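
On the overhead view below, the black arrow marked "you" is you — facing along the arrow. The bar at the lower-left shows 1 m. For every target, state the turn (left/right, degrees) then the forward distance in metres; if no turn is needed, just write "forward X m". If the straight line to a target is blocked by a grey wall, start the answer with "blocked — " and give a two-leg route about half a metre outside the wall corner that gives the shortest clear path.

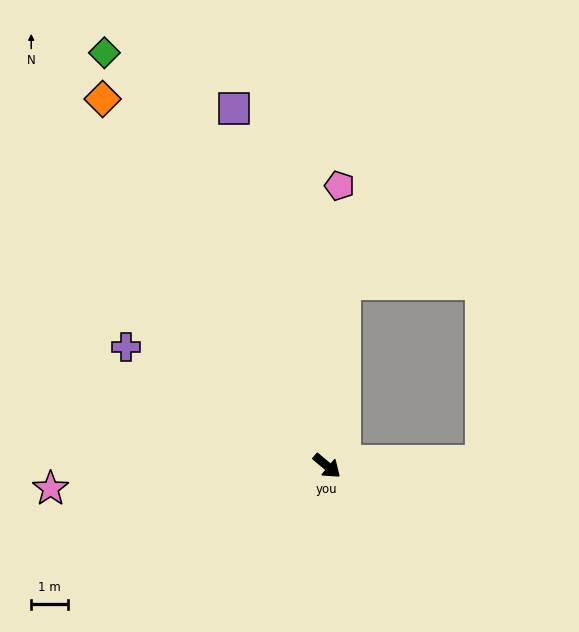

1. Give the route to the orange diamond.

turn left 161°, forward 11.8 m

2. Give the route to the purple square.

turn left 145°, forward 10.2 m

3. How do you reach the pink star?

turn right 135°, forward 7.6 m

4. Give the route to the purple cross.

turn right 171°, forward 6.4 m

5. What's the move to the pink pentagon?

turn left 127°, forward 7.7 m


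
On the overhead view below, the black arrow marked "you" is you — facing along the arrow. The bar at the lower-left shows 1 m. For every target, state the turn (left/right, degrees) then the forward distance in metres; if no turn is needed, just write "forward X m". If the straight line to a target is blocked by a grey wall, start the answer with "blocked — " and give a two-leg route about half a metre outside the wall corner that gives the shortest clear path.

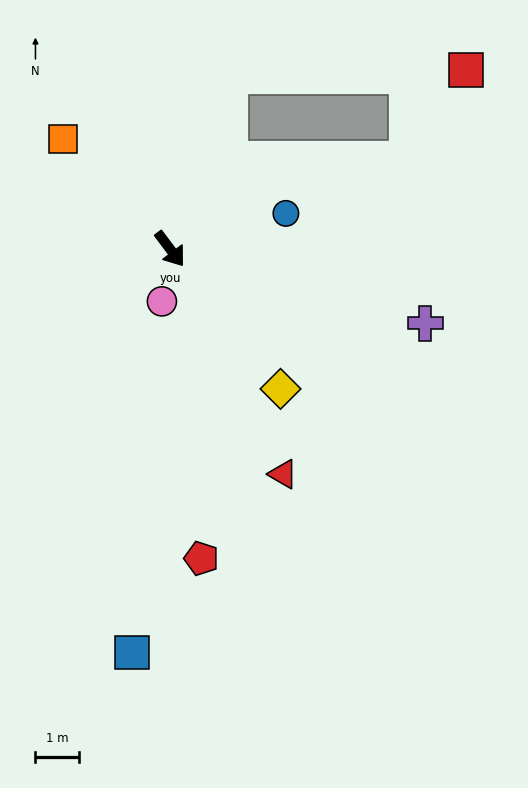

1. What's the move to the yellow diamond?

forward 4.1 m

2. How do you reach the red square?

blocked — turn left 124°, forward 4.2 m, then turn right 70°, forward 5.4 m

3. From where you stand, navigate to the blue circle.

turn left 70°, forward 2.8 m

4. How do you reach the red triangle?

turn right 10°, forward 5.8 m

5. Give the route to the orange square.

turn right 173°, forward 3.5 m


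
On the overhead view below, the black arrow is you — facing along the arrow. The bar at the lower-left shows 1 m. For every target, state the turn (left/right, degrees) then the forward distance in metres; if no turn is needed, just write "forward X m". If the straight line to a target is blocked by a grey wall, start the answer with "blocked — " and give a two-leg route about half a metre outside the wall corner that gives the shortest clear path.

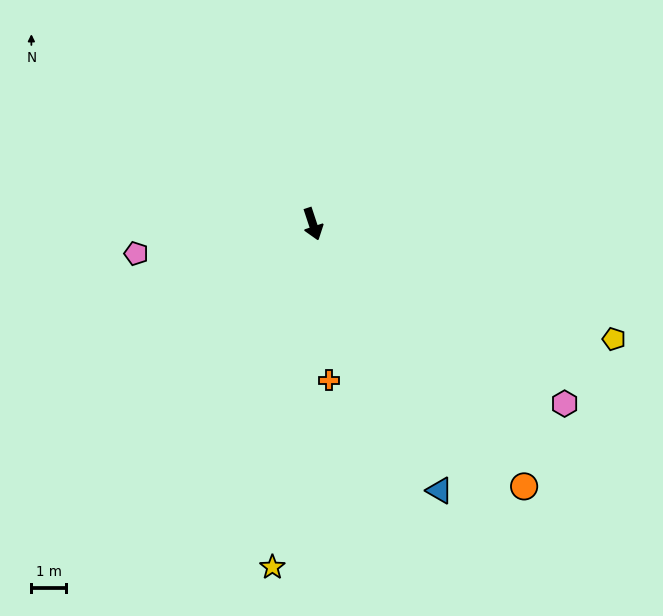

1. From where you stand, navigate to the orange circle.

turn left 21°, forward 9.8 m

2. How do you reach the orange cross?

turn right 12°, forward 4.6 m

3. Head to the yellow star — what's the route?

turn right 25°, forward 10.1 m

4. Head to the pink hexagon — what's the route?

turn left 36°, forward 9.0 m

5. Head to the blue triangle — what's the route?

turn left 7°, forward 8.6 m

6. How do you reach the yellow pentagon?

turn left 51°, forward 9.4 m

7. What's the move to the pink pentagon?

turn right 99°, forward 5.2 m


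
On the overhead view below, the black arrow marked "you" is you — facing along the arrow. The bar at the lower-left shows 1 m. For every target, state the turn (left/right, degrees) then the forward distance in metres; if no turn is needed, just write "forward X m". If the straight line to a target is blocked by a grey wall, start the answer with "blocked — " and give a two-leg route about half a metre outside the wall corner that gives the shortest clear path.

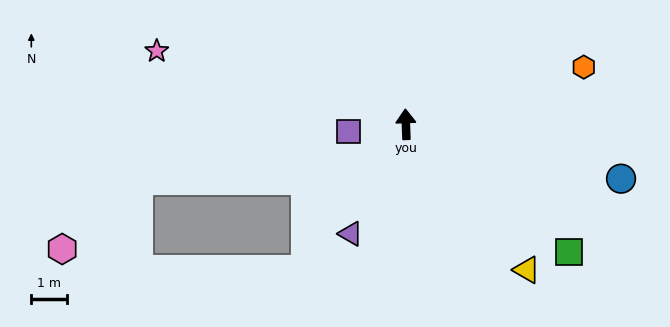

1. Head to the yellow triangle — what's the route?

turn right 143°, forward 5.3 m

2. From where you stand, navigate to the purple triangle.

turn left 151°, forward 3.5 m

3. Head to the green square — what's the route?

turn right 130°, forward 5.8 m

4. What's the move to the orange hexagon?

turn right 74°, forward 5.3 m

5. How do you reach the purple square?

turn left 95°, forward 1.6 m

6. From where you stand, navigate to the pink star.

turn left 71°, forward 7.3 m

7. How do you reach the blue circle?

turn right 106°, forward 6.3 m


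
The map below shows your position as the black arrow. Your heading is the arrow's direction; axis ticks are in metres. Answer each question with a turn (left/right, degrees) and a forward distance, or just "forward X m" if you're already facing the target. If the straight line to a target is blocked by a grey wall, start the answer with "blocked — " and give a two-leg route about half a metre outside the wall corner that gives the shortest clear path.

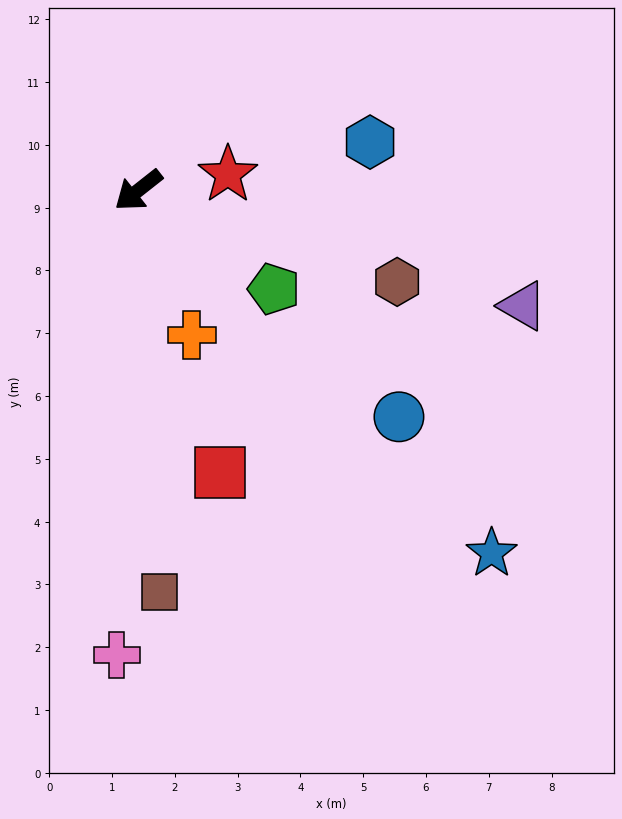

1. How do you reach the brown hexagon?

turn left 122°, forward 4.4 m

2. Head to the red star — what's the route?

turn left 152°, forward 1.4 m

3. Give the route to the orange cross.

turn left 72°, forward 2.5 m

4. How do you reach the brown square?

turn left 55°, forward 6.4 m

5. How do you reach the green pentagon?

turn left 106°, forward 2.7 m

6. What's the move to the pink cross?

turn left 49°, forward 7.4 m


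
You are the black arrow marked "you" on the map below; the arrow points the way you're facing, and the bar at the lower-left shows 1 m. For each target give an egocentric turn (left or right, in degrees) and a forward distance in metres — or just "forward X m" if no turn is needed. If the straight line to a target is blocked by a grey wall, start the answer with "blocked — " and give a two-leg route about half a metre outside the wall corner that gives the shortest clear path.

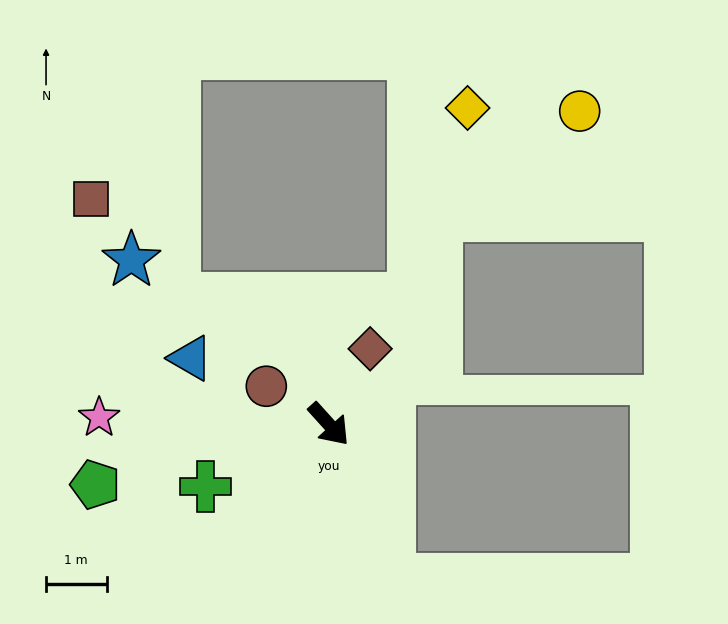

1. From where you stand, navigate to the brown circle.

turn right 163°, forward 1.2 m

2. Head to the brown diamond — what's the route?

turn left 109°, forward 1.4 m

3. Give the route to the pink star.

turn right 134°, forward 3.8 m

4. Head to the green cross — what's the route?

turn right 105°, forward 2.3 m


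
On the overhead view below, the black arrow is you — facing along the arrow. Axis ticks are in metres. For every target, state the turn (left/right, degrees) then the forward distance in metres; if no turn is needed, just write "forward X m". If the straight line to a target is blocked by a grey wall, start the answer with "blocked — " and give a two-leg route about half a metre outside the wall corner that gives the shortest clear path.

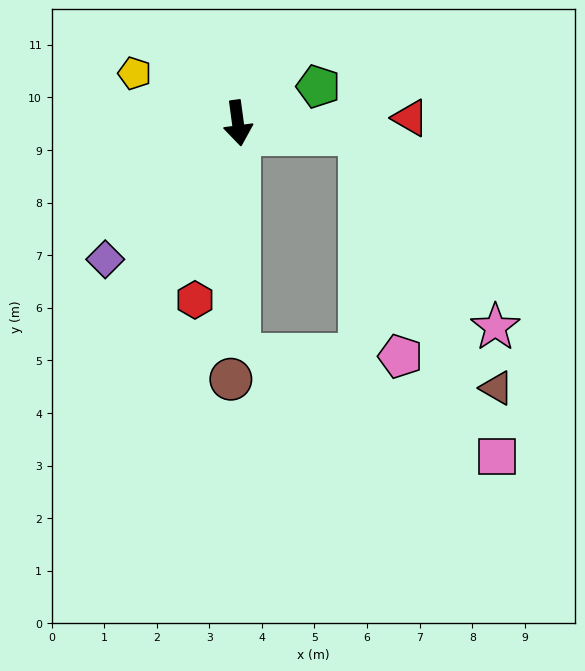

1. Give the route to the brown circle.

turn right 9°, forward 4.9 m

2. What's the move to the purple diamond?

turn right 52°, forward 3.6 m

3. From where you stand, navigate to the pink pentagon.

blocked — turn left 77°, forward 2.3 m, then turn right 75°, forward 4.3 m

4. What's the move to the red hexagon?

turn right 21°, forward 3.5 m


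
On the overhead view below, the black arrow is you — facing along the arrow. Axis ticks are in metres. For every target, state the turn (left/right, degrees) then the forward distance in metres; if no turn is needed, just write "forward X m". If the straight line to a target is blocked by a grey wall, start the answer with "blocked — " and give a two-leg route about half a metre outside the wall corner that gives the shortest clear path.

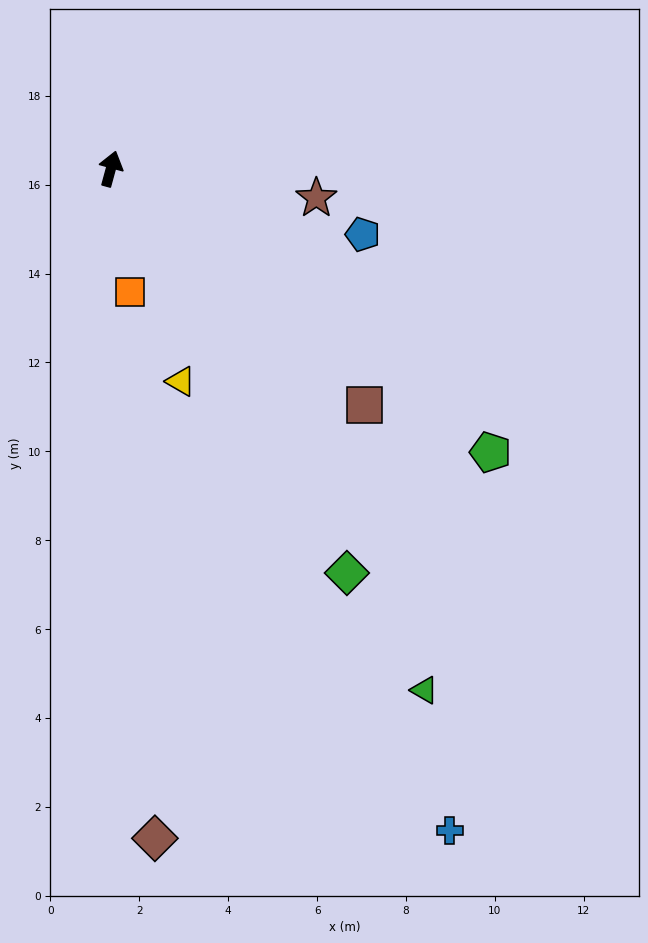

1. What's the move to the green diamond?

turn right 134°, forward 10.5 m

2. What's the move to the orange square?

turn right 156°, forward 2.8 m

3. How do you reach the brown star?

turn right 83°, forward 4.7 m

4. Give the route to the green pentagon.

turn right 112°, forward 10.7 m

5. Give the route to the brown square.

turn right 118°, forward 7.8 m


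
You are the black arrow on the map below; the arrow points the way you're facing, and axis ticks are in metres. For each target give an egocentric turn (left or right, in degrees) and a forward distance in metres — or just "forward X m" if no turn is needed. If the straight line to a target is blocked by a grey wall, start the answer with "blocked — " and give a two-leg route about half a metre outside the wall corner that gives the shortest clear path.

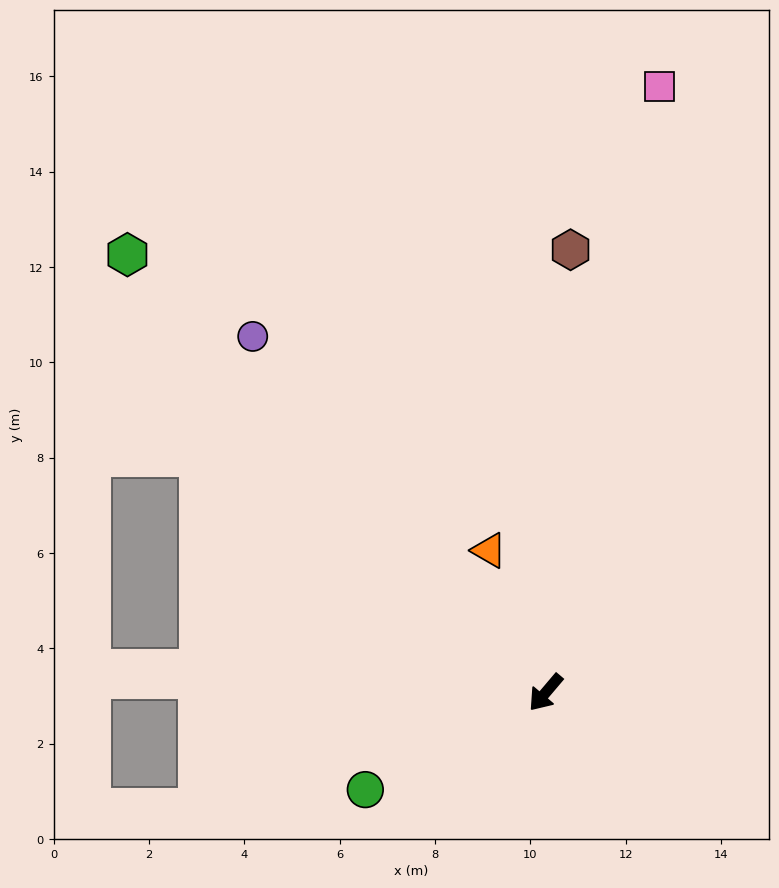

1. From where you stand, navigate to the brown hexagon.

turn right 143°, forward 9.3 m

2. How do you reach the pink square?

turn right 150°, forward 12.9 m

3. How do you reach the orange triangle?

turn right 118°, forward 3.2 m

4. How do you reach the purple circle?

turn right 100°, forward 9.7 m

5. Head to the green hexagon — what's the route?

turn right 96°, forward 12.7 m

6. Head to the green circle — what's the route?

turn right 21°, forward 4.3 m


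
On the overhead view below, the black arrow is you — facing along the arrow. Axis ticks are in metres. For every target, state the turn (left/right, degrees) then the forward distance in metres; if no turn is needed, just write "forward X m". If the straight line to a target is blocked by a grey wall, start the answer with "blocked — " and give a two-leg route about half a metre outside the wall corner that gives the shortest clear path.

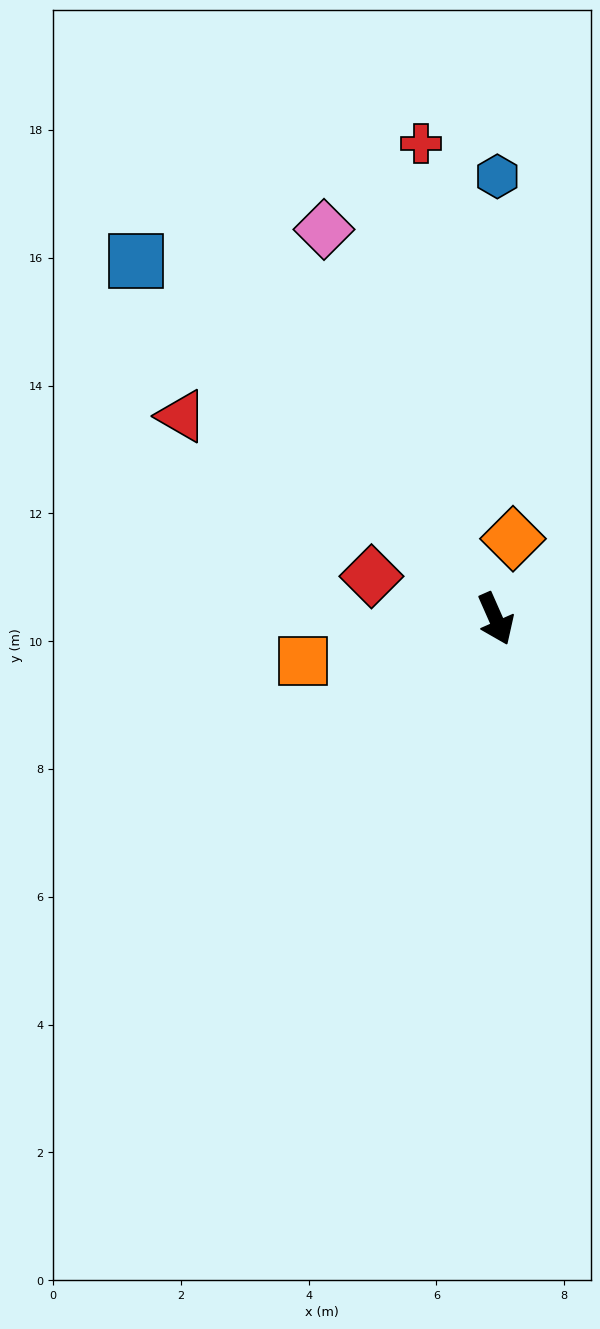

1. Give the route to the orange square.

turn right 101°, forward 3.1 m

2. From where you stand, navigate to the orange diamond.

turn left 144°, forward 1.3 m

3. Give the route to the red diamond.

turn right 133°, forward 2.1 m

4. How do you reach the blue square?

turn right 159°, forward 7.9 m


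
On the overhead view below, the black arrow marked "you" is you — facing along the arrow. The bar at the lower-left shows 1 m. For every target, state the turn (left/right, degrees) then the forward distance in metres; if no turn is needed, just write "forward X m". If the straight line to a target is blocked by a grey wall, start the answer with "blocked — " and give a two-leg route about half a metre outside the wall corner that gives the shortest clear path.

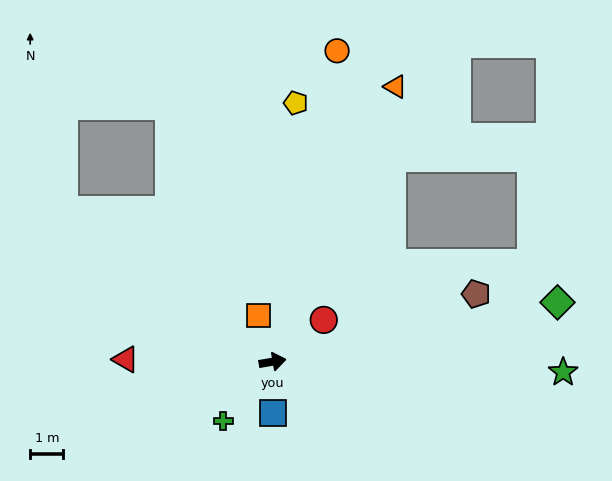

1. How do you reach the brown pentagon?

turn left 9°, forward 6.5 m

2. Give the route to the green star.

turn right 12°, forward 8.8 m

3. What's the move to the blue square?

turn right 99°, forward 1.6 m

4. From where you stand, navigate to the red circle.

turn left 29°, forward 2.0 m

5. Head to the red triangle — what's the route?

turn left 169°, forward 4.4 m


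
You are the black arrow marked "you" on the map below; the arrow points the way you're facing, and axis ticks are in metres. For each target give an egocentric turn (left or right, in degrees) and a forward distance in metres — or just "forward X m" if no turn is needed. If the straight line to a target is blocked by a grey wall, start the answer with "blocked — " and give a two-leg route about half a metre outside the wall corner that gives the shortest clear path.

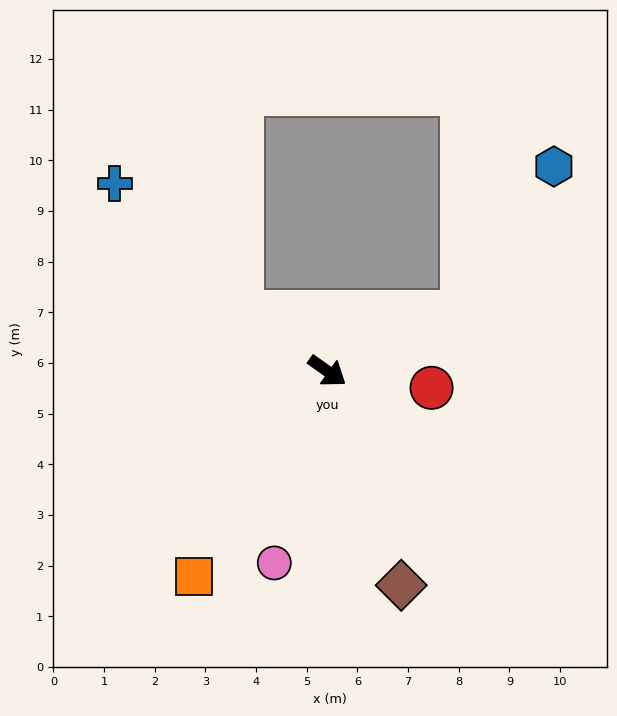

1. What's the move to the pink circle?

turn right 70°, forward 3.9 m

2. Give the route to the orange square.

turn right 88°, forward 4.8 m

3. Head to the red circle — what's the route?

turn left 26°, forward 2.1 m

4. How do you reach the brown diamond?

turn right 36°, forward 4.5 m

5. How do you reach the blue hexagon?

blocked — turn left 59°, forward 2.9 m, then turn left 34°, forward 3.4 m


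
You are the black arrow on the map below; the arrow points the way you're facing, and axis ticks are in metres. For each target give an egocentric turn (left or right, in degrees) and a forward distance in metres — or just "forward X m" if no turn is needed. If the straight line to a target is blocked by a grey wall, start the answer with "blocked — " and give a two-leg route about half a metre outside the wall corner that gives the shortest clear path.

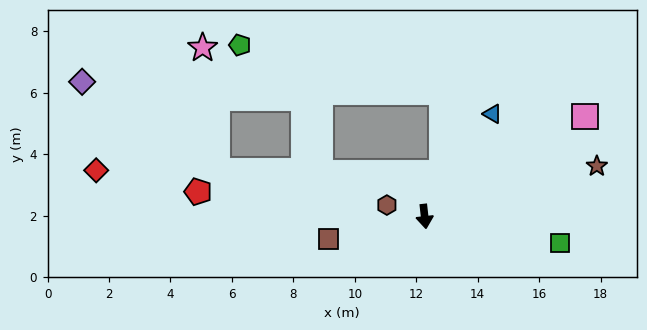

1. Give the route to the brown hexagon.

turn right 113°, forward 1.3 m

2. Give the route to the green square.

turn left 72°, forward 4.5 m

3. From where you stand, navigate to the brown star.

turn left 100°, forward 5.8 m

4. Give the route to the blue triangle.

turn left 140°, forward 4.0 m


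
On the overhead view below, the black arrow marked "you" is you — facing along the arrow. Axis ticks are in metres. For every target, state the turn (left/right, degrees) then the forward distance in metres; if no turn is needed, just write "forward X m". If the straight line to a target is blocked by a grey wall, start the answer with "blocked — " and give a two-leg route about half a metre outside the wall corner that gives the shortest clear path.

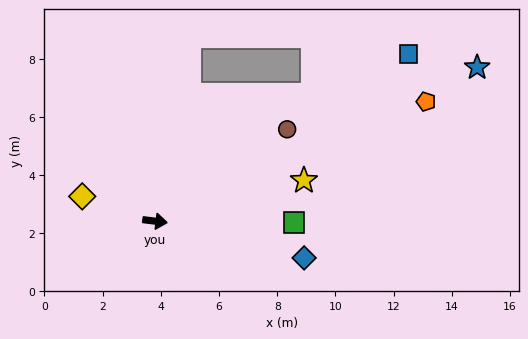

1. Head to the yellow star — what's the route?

turn left 22°, forward 5.3 m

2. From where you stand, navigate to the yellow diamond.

turn left 168°, forward 2.6 m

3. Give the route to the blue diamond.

turn right 7°, forward 5.3 m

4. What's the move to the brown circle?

turn left 42°, forward 5.5 m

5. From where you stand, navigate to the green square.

turn left 6°, forward 4.8 m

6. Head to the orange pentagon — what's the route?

turn left 31°, forward 10.2 m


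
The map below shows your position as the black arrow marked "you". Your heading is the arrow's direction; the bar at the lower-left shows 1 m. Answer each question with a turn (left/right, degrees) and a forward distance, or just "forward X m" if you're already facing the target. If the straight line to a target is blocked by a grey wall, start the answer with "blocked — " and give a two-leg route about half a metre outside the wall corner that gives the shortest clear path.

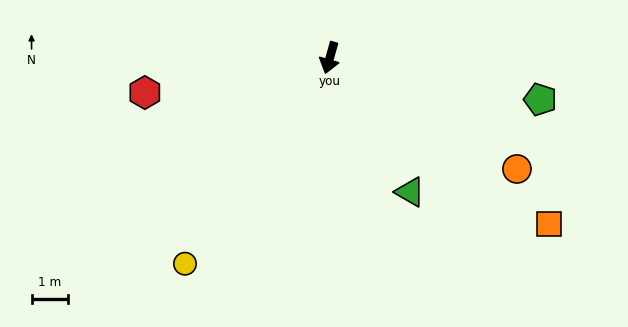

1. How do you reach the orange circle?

turn left 75°, forward 6.0 m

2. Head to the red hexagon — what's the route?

turn right 64°, forward 5.2 m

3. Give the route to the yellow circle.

turn right 19°, forward 6.9 m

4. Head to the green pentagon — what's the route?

turn left 95°, forward 5.9 m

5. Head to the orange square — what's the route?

turn left 69°, forward 7.5 m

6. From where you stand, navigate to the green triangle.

turn left 47°, forward 4.3 m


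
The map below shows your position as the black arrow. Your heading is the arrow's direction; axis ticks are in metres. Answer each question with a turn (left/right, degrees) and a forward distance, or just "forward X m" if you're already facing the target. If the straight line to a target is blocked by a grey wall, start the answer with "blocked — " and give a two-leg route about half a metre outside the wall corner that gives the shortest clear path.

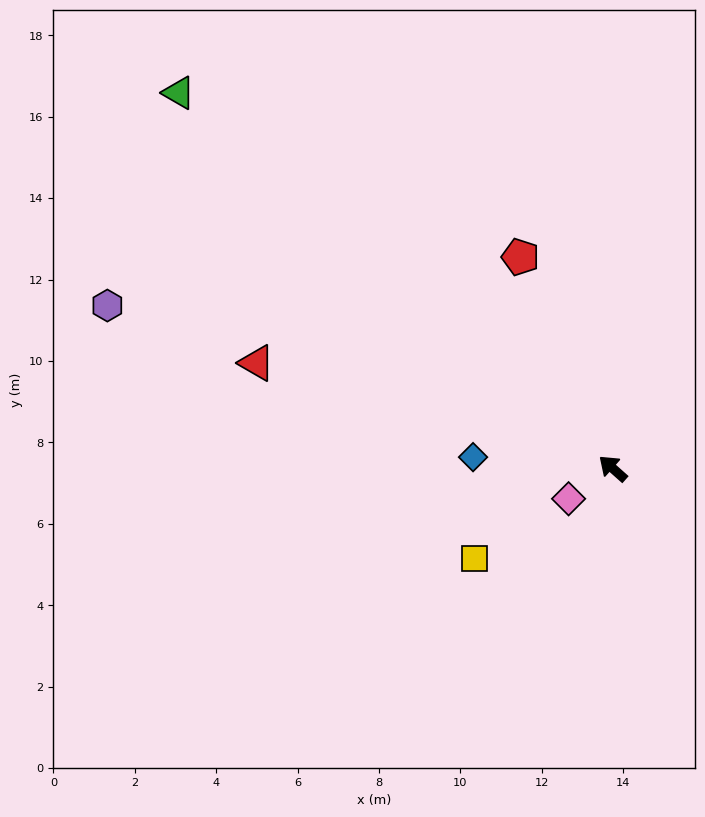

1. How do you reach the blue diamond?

turn left 37°, forward 3.4 m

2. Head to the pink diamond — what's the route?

turn left 76°, forward 1.3 m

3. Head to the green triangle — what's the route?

forward 14.1 m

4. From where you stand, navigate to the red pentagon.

turn right 25°, forward 5.7 m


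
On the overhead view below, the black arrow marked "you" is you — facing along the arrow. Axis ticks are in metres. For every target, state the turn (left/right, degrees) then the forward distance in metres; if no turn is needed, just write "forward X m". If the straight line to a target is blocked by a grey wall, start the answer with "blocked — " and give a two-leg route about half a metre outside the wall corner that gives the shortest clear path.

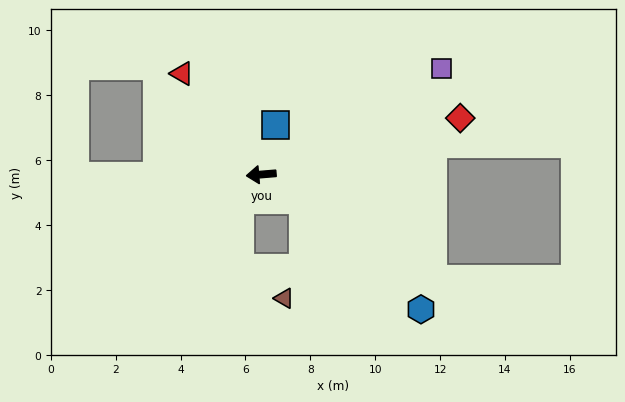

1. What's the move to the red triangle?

turn right 57°, forward 4.0 m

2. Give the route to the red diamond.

turn right 169°, forward 6.4 m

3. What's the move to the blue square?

turn right 111°, forward 1.6 m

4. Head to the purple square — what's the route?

turn right 154°, forward 6.5 m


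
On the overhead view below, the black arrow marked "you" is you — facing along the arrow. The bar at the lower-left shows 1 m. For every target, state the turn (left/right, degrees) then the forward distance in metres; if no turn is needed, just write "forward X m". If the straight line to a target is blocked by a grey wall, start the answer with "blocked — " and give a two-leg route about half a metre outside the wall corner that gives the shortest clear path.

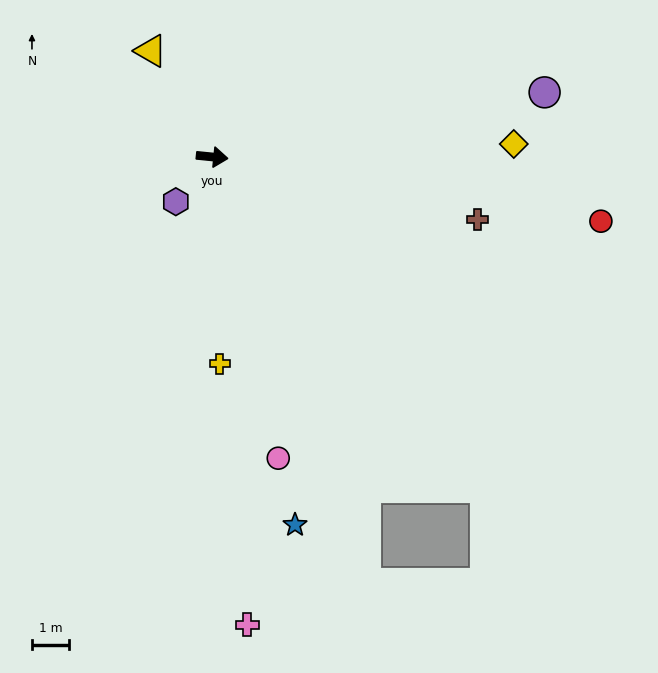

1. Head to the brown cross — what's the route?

turn right 8°, forward 7.4 m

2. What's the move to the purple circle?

turn left 17°, forward 9.2 m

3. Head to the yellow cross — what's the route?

turn right 82°, forward 5.6 m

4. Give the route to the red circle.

turn right 4°, forward 10.7 m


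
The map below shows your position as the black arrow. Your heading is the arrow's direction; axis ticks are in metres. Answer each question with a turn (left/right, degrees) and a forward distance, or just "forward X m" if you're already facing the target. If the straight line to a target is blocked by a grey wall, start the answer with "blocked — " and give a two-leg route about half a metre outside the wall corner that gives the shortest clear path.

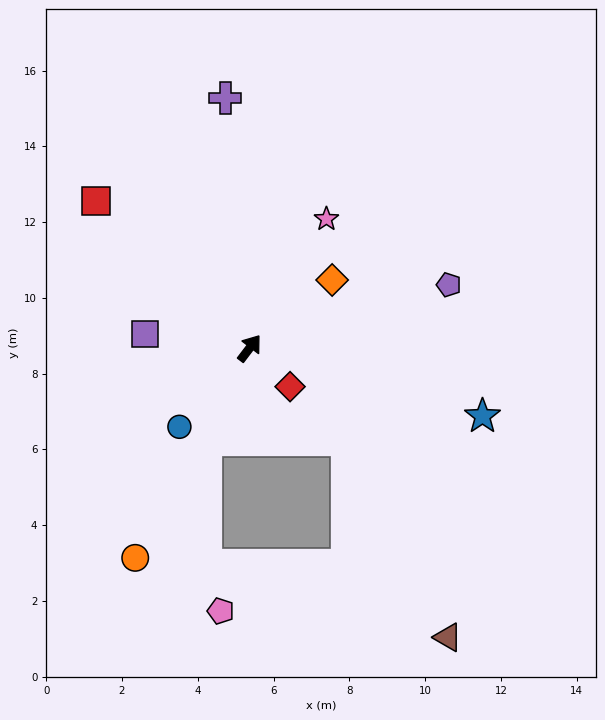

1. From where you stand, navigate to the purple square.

turn left 120°, forward 2.8 m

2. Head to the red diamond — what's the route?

turn right 96°, forward 1.5 m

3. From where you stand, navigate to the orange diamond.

turn right 13°, forward 2.8 m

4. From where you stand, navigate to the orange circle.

turn right 171°, forward 6.3 m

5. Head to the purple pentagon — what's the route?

turn right 35°, forward 5.5 m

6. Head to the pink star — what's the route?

turn left 7°, forward 4.0 m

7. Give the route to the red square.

turn left 83°, forward 5.6 m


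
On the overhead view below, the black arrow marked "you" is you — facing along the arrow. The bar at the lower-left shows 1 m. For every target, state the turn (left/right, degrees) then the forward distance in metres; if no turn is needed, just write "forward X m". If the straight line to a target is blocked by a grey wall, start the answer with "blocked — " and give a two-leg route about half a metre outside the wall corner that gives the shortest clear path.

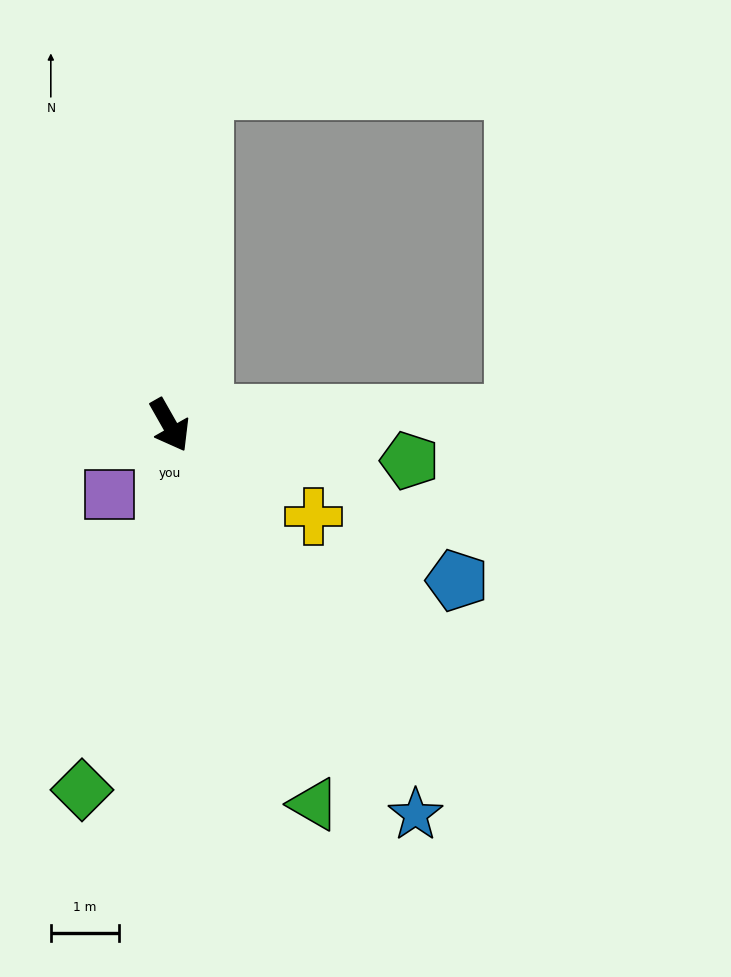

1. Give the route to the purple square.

turn right 70°, forward 1.3 m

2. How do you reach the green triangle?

turn right 9°, forward 5.9 m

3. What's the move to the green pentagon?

turn left 52°, forward 3.5 m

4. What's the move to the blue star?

turn left 3°, forward 6.7 m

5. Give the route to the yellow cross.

turn left 28°, forward 2.5 m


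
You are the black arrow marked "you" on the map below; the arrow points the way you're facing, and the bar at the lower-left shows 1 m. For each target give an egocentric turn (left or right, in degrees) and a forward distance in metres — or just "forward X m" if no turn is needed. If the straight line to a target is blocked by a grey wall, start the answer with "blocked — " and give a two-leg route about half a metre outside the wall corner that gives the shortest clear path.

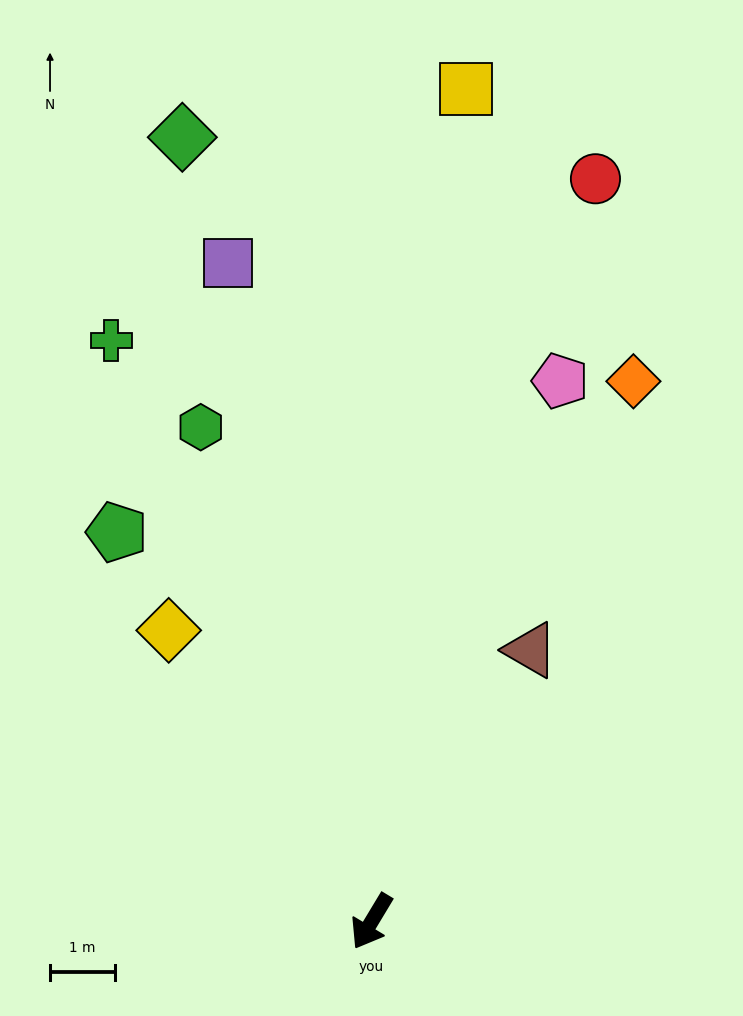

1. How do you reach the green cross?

turn right 125°, forward 9.8 m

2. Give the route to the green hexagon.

turn right 130°, forward 8.0 m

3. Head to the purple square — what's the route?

turn right 137°, forward 10.3 m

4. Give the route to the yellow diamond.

turn right 114°, forward 5.4 m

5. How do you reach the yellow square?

turn right 155°, forward 12.8 m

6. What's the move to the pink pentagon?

turn right 168°, forward 8.8 m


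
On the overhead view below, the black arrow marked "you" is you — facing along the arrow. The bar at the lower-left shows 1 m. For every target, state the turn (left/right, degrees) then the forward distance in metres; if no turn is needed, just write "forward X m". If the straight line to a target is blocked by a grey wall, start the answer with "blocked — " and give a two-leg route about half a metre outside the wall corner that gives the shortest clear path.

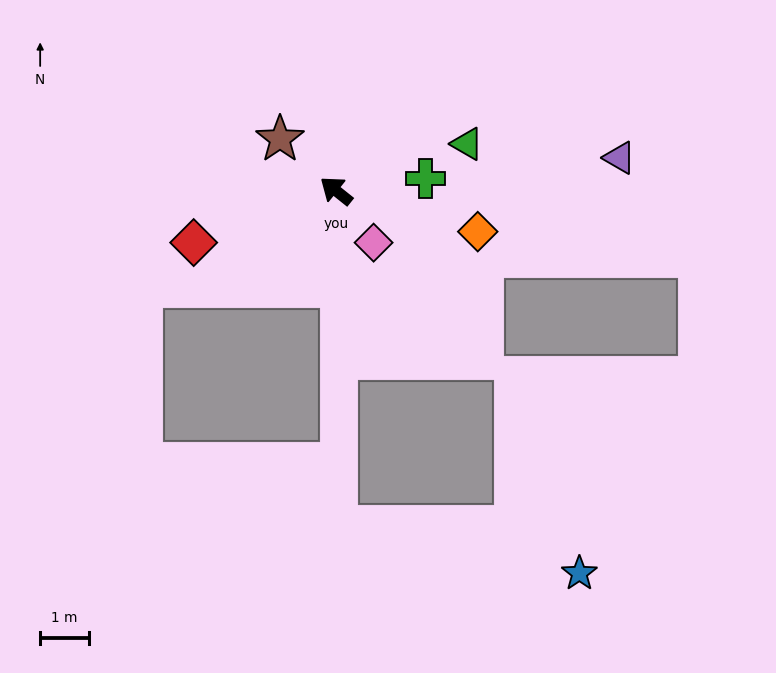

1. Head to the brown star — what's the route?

turn right 4°, forward 1.6 m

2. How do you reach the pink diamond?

turn left 165°, forward 1.3 m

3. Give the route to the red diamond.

turn left 59°, forward 3.1 m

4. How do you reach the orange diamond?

turn right 157°, forward 3.0 m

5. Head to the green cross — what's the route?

turn right 134°, forward 1.9 m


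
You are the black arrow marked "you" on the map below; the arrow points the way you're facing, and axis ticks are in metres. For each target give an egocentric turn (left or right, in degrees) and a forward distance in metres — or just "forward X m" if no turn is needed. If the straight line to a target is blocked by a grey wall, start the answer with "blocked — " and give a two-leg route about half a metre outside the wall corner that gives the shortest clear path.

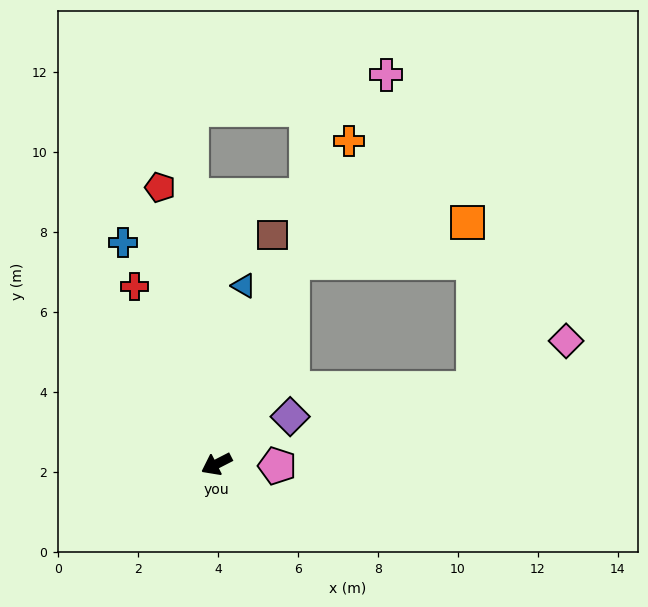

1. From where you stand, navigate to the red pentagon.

turn right 106°, forward 7.1 m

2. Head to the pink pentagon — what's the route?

turn left 151°, forward 1.5 m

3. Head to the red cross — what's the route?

turn right 92°, forward 4.9 m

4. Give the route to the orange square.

blocked — turn right 138°, forward 5.4 m, then turn right 56°, forward 4.5 m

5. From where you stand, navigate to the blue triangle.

turn right 126°, forward 4.5 m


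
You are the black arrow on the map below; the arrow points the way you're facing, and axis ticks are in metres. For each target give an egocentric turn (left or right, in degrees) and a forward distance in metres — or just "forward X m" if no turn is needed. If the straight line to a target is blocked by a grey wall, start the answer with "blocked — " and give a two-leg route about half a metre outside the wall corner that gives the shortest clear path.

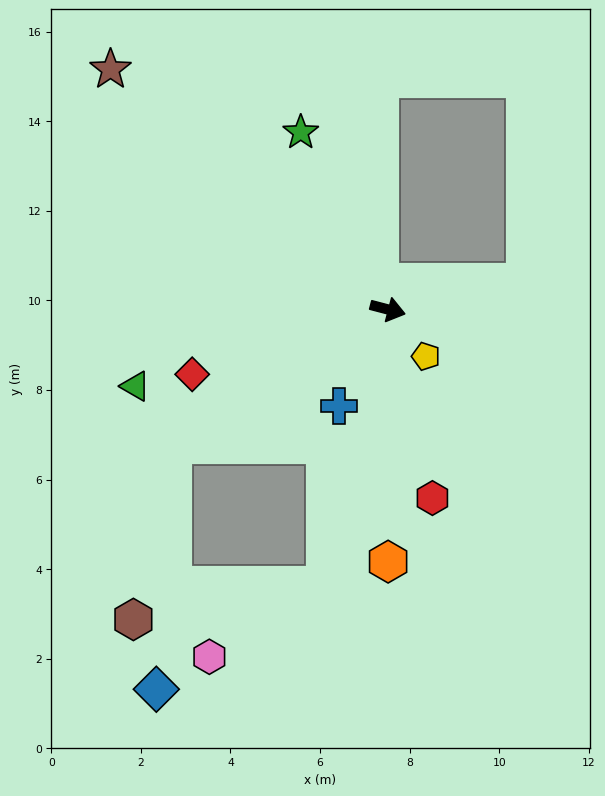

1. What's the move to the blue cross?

turn right 102°, forward 2.4 m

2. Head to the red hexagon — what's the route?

turn right 62°, forward 4.3 m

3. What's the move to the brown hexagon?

blocked — turn right 133°, forward 5.7 m, then turn left 45°, forward 4.0 m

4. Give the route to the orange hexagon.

turn right 75°, forward 5.6 m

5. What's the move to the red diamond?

turn right 147°, forward 4.6 m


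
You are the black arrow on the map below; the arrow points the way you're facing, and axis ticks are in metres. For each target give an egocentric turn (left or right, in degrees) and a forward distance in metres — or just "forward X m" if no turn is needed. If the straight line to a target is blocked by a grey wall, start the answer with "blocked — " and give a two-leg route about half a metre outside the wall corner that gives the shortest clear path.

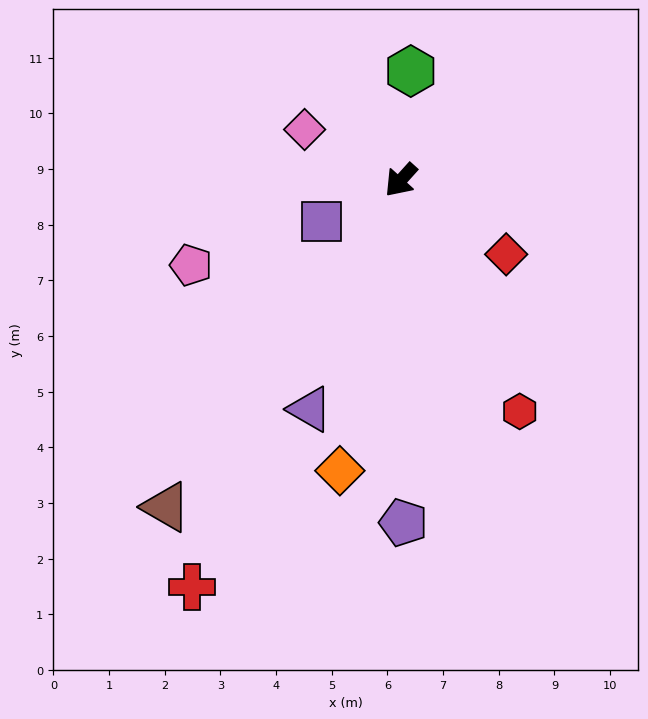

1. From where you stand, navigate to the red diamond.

turn left 97°, forward 2.3 m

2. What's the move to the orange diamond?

turn left 30°, forward 5.3 m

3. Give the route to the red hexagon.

turn left 69°, forward 4.7 m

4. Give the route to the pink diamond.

turn right 76°, forward 2.0 m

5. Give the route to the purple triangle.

turn left 20°, forward 4.4 m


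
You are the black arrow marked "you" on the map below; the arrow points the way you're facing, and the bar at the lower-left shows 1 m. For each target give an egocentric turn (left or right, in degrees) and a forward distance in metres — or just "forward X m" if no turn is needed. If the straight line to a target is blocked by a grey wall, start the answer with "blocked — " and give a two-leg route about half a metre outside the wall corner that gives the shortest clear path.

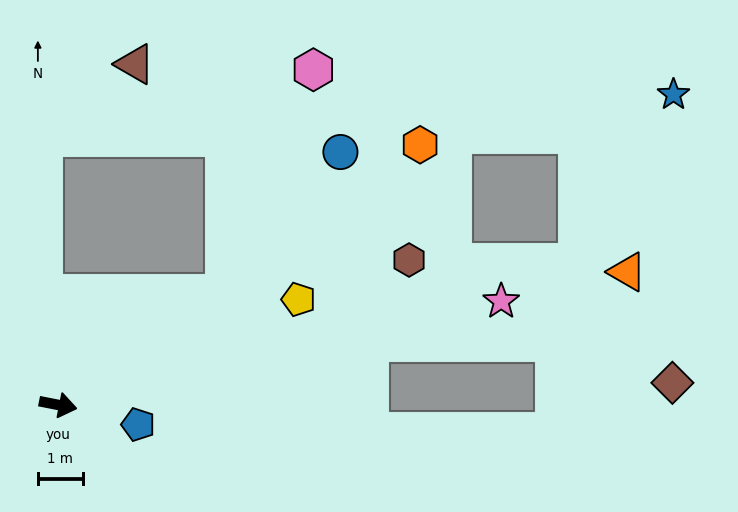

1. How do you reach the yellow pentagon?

turn left 35°, forward 5.8 m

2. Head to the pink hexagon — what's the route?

blocked — turn left 45°, forward 4.4 m, then turn left 34°, forward 5.3 m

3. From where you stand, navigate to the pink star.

turn left 24°, forward 10.1 m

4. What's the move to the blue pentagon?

turn right 3°, forward 1.8 m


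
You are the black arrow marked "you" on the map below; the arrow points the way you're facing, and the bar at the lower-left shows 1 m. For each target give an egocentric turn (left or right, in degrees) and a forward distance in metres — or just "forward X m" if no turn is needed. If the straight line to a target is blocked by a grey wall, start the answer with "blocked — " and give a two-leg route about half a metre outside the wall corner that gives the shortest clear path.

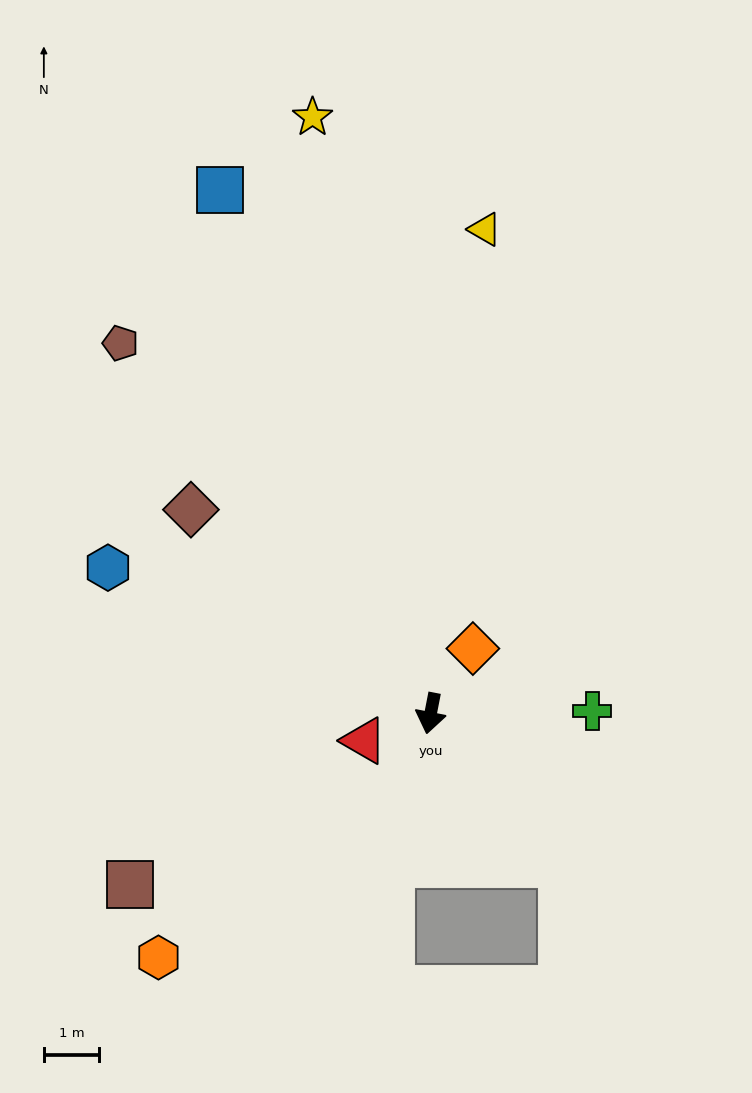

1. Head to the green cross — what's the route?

turn left 102°, forward 2.9 m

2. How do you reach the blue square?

turn right 147°, forward 10.2 m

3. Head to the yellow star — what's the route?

turn right 158°, forward 11.0 m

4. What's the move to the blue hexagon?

turn right 103°, forward 6.4 m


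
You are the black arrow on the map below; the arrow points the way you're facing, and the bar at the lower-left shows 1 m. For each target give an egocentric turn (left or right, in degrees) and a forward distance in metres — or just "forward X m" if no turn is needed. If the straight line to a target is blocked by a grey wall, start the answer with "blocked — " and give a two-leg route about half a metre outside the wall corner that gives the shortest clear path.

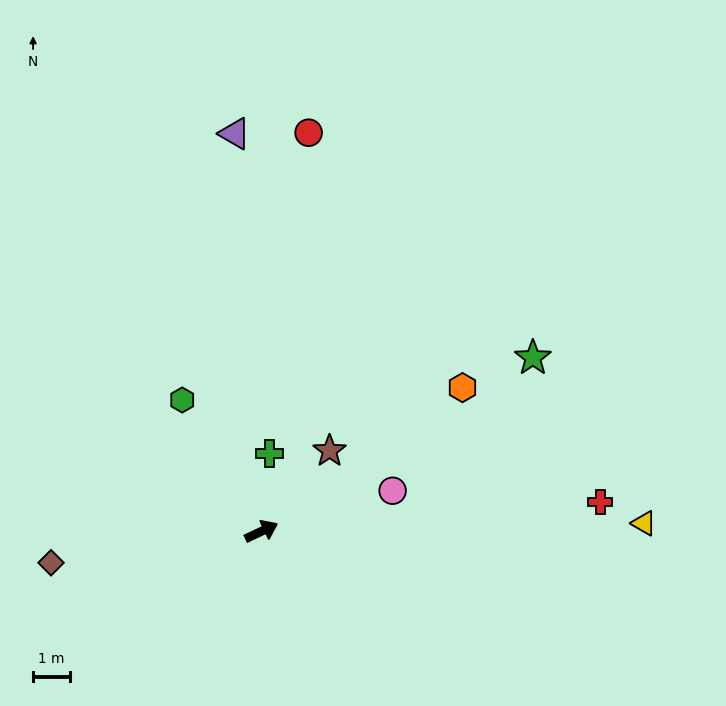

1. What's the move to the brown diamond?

turn left 163°, forward 5.8 m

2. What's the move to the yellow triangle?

turn right 24°, forward 10.4 m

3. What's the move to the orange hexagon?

turn left 10°, forward 6.7 m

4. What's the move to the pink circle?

turn right 8°, forward 3.7 m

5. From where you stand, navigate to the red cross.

turn right 20°, forward 9.2 m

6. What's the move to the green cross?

turn left 59°, forward 2.1 m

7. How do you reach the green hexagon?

turn left 96°, forward 4.2 m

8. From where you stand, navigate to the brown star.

turn left 25°, forward 2.9 m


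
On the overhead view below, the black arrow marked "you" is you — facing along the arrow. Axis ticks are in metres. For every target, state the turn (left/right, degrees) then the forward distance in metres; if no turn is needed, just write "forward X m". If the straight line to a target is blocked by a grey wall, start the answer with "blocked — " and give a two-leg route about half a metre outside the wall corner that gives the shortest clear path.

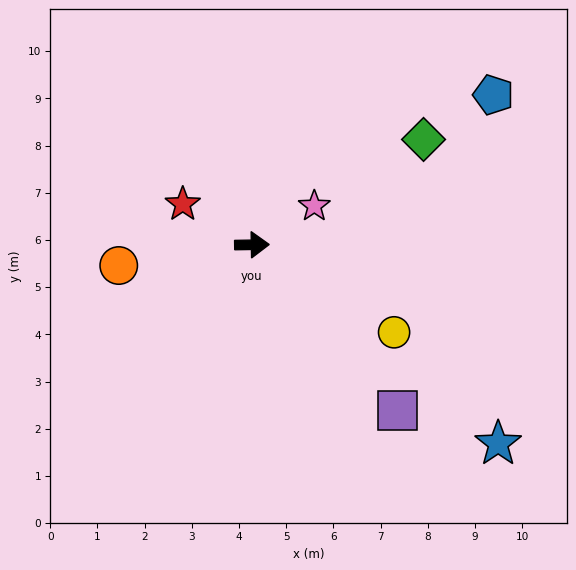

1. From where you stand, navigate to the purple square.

turn right 50°, forward 4.7 m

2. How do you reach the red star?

turn left 149°, forward 1.7 m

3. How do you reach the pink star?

turn left 31°, forward 1.6 m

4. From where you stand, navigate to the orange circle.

turn right 172°, forward 2.9 m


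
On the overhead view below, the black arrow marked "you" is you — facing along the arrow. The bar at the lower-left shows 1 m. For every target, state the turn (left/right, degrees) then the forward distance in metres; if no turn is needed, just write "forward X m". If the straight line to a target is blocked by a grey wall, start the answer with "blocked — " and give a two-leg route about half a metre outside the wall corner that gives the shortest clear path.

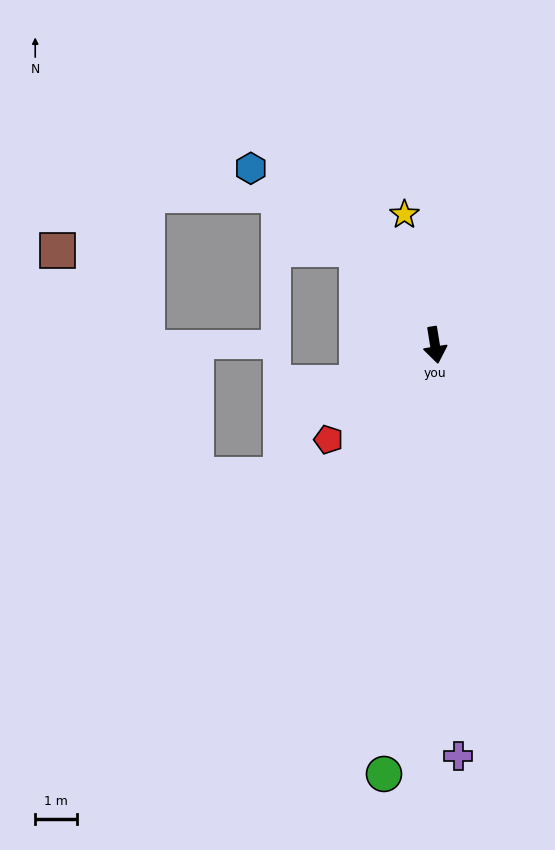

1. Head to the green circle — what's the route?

turn right 16°, forward 10.2 m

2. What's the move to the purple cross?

turn right 6°, forward 9.7 m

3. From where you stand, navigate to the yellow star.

turn right 176°, forward 3.2 m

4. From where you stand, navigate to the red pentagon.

turn right 58°, forward 3.4 m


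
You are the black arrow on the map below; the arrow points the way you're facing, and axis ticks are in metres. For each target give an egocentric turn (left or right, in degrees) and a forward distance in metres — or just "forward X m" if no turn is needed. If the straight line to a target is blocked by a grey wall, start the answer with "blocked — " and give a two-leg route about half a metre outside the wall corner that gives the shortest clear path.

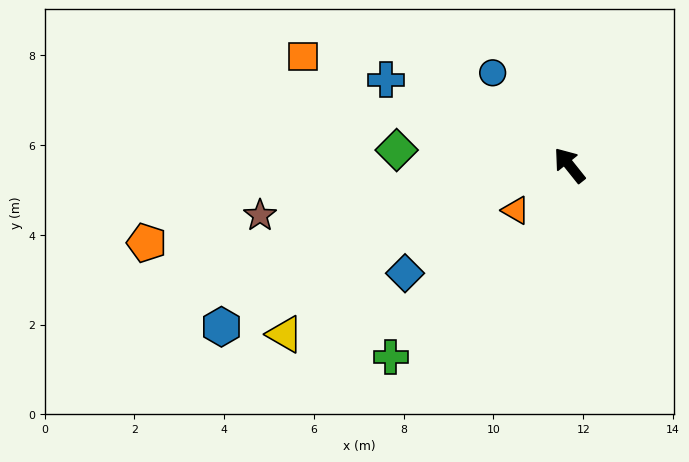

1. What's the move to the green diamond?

turn left 46°, forward 3.9 m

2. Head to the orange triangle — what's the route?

turn left 91°, forward 1.6 m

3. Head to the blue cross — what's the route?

turn left 26°, forward 4.5 m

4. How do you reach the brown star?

turn left 61°, forward 7.0 m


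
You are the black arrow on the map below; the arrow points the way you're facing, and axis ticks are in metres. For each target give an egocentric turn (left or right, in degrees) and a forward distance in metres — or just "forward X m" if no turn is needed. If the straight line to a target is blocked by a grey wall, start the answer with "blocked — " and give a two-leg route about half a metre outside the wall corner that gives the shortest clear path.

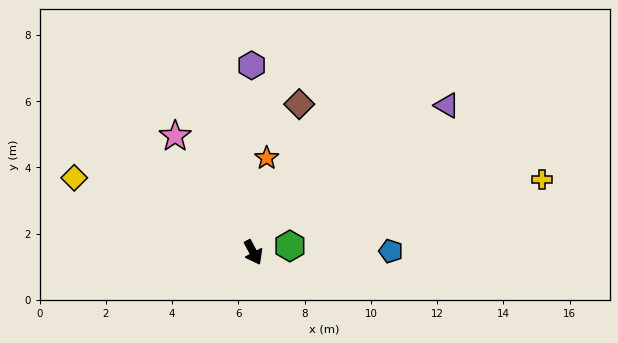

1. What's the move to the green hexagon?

turn left 72°, forward 1.1 m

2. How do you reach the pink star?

turn right 174°, forward 4.2 m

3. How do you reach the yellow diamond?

turn right 141°, forward 5.9 m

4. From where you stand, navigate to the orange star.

turn left 144°, forward 2.9 m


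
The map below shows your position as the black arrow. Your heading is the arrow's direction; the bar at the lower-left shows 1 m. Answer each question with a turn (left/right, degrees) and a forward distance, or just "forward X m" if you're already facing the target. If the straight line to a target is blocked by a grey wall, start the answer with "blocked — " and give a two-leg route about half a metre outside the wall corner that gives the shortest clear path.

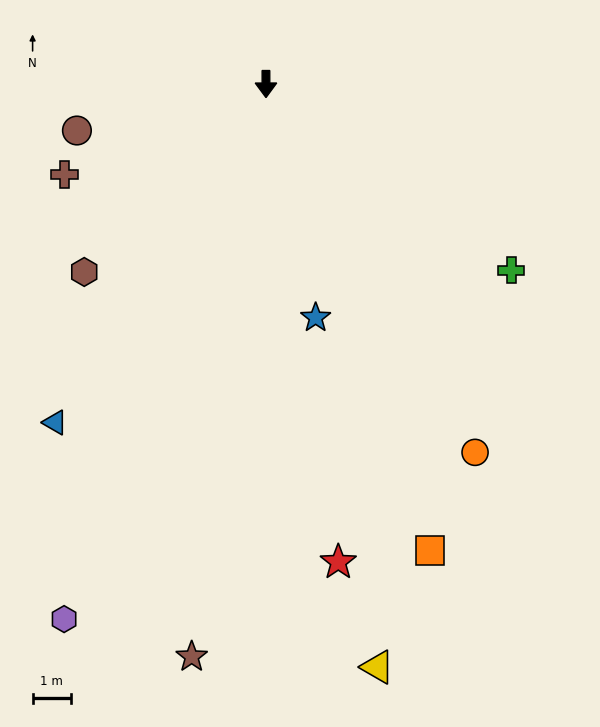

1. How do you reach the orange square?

turn left 19°, forward 12.9 m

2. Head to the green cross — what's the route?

turn left 53°, forward 8.0 m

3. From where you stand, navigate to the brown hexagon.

turn right 44°, forward 6.8 m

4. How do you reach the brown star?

turn right 8°, forward 15.0 m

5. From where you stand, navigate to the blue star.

turn left 12°, forward 6.2 m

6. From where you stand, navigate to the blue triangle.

turn right 32°, forward 10.4 m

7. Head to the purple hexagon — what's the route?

turn right 21°, forward 14.9 m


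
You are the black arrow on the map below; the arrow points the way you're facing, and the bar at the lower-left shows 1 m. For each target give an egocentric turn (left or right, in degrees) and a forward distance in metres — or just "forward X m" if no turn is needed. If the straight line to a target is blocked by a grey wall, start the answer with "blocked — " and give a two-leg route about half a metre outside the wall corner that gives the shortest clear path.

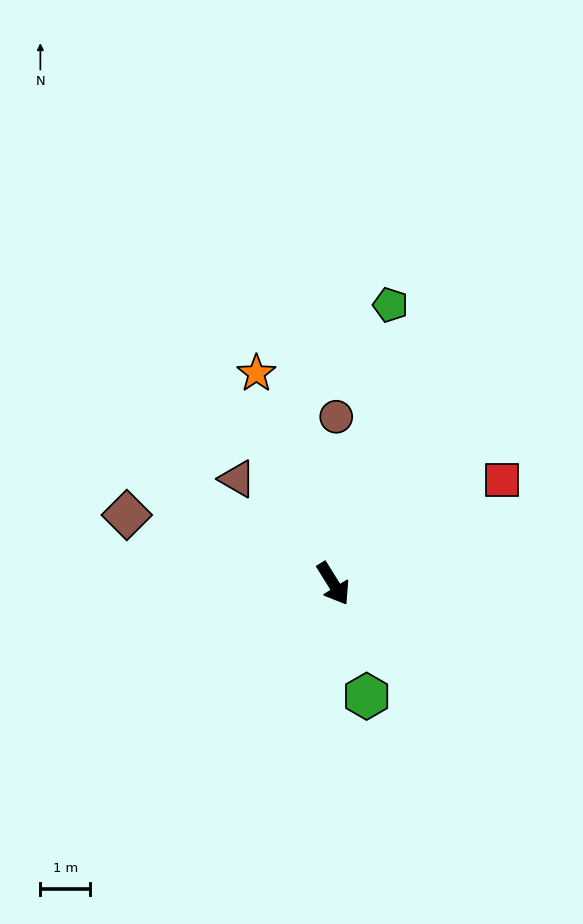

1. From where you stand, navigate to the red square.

turn left 90°, forward 4.0 m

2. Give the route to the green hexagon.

turn right 15°, forward 2.3 m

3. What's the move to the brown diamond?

turn right 140°, forward 4.4 m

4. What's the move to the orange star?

turn left 168°, forward 4.5 m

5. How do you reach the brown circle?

turn left 147°, forward 3.3 m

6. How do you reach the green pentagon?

turn left 136°, forward 5.7 m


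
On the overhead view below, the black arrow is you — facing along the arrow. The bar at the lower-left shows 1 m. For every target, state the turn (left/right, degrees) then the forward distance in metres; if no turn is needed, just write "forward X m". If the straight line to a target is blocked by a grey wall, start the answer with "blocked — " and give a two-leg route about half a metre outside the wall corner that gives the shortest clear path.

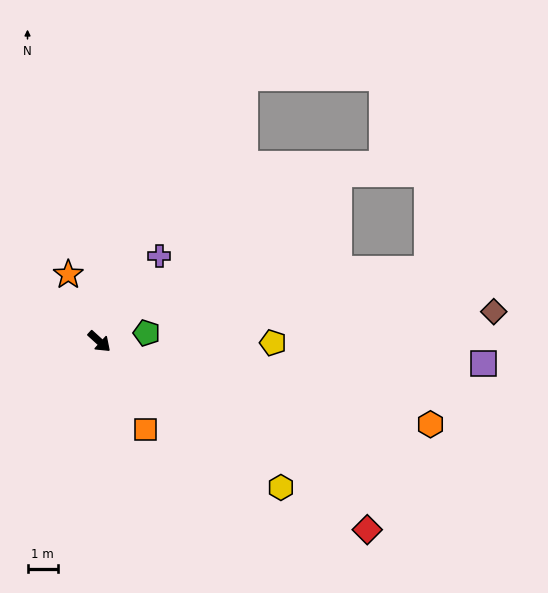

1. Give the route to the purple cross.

turn left 97°, forward 3.4 m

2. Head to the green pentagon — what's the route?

turn left 52°, forward 1.6 m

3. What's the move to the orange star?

turn left 157°, forward 2.4 m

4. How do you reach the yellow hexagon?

turn left 3°, forward 7.7 m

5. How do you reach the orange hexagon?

turn left 28°, forward 11.3 m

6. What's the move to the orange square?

turn right 20°, forward 3.3 m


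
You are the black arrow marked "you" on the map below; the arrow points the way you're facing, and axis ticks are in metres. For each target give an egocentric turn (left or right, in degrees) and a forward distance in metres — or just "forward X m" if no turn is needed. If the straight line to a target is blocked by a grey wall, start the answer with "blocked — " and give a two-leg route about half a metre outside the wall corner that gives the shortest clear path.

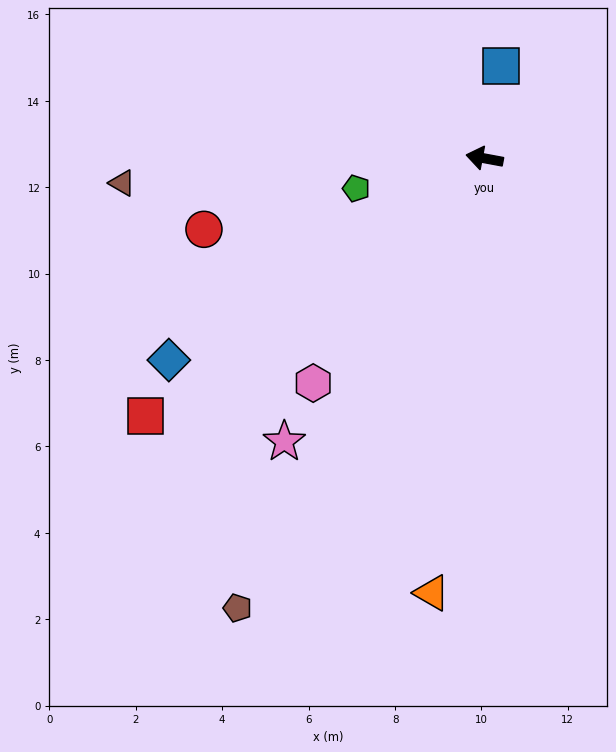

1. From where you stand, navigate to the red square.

turn left 48°, forward 9.9 m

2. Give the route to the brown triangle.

turn left 14°, forward 8.4 m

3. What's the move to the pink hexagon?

turn left 63°, forward 6.5 m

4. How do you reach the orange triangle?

turn left 94°, forward 10.1 m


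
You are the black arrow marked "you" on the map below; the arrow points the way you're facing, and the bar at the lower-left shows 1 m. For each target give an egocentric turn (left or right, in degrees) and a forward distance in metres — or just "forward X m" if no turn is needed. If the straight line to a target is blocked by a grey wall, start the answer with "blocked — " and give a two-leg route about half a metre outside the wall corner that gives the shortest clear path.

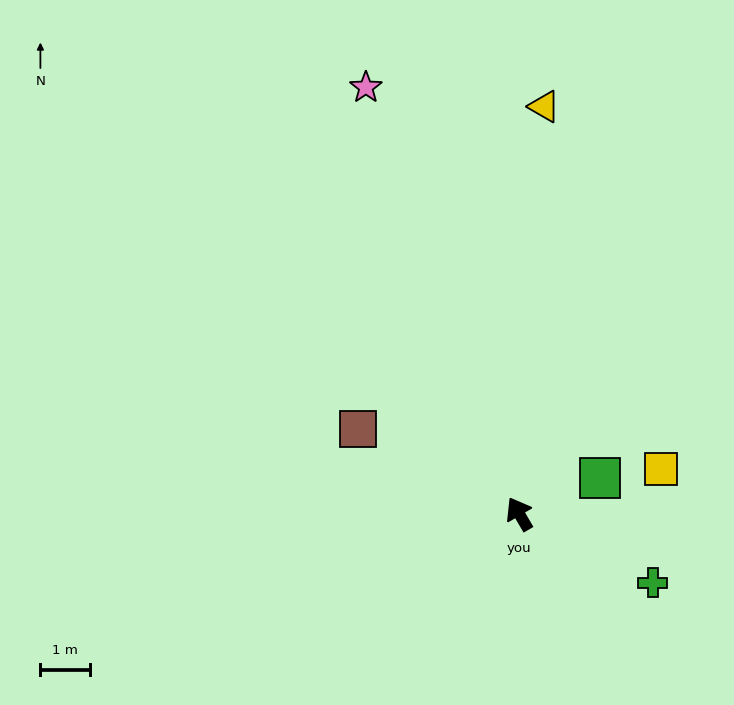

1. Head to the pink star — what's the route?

turn right 10°, forward 9.2 m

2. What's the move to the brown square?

turn left 32°, forward 3.7 m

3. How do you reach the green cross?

turn right 148°, forward 3.0 m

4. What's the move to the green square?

turn right 96°, forward 1.8 m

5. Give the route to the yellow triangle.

turn right 34°, forward 8.3 m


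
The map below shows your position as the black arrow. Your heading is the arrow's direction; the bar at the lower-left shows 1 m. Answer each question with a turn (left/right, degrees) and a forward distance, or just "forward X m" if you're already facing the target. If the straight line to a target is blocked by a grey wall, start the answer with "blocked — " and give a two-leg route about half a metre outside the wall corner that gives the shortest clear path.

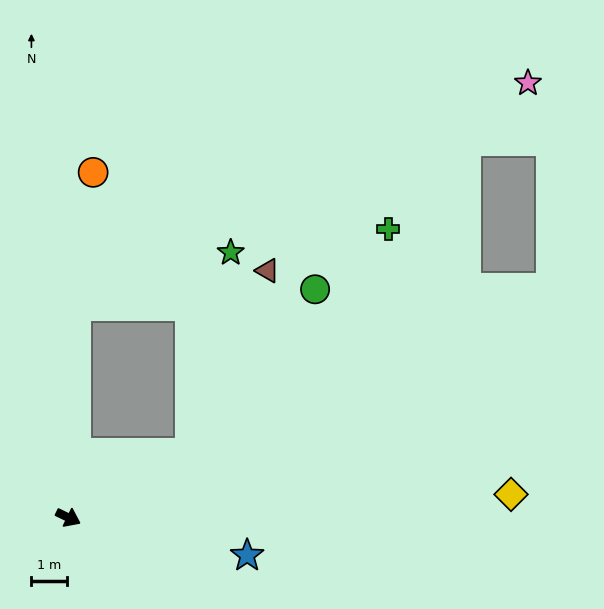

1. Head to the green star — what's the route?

blocked — turn left 54°, forward 3.9 m, then turn left 50°, forward 5.7 m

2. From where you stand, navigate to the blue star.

turn left 14°, forward 5.1 m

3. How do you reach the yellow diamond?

turn left 29°, forward 12.5 m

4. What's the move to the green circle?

blocked — turn left 54°, forward 3.9 m, then turn left 24°, forward 5.8 m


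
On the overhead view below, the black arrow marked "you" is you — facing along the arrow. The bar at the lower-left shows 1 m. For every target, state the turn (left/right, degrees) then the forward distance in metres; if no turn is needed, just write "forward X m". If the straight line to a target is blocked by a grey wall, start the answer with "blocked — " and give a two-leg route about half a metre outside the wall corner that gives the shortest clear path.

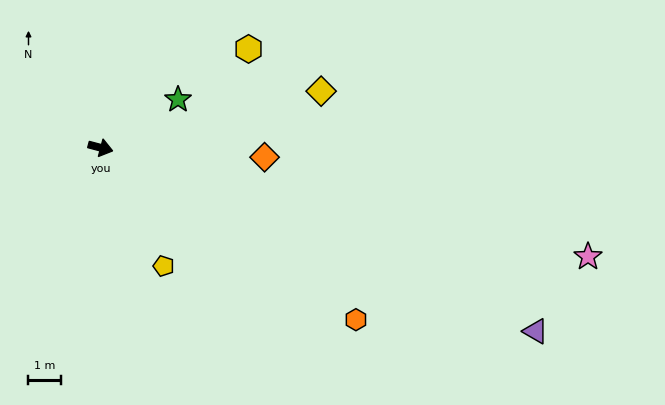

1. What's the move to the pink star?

turn left 2°, forward 15.3 m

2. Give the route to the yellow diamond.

turn left 29°, forward 7.0 m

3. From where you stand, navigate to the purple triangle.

turn right 8°, forward 14.4 m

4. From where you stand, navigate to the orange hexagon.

turn right 19°, forward 9.4 m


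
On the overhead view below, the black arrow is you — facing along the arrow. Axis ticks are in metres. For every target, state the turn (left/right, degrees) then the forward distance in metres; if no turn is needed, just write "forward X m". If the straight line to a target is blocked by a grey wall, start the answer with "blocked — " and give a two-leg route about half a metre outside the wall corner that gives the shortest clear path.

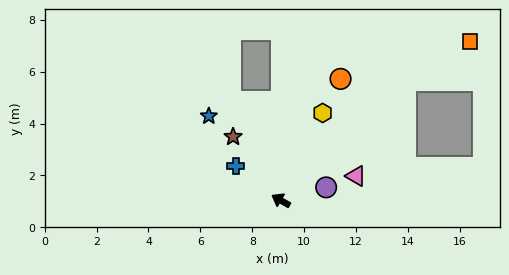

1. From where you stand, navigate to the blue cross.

turn right 8°, forward 2.2 m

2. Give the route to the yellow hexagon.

turn right 86°, forward 3.7 m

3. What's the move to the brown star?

turn right 23°, forward 3.1 m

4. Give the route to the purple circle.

turn right 134°, forward 1.8 m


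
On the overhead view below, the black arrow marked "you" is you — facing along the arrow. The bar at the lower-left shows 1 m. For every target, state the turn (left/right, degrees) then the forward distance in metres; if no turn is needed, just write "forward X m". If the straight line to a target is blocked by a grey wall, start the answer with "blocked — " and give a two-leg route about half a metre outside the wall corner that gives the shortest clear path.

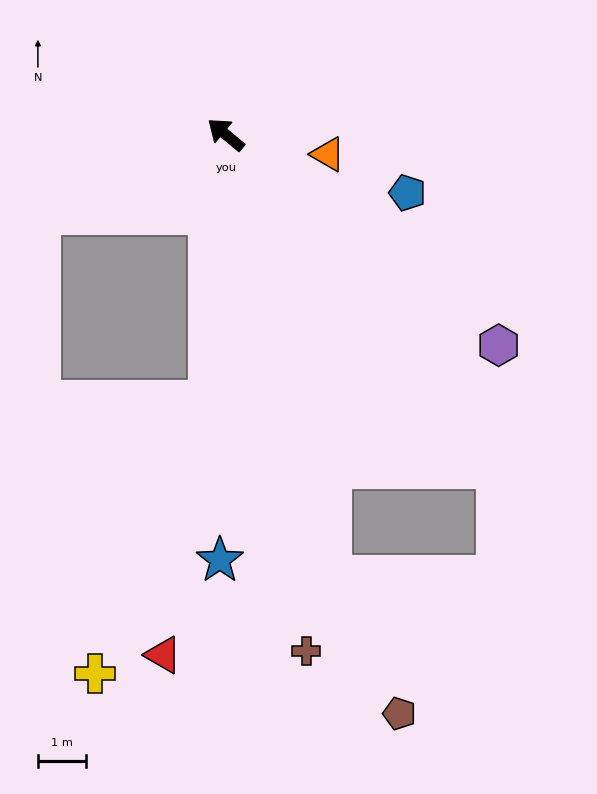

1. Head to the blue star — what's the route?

turn left 129°, forward 8.9 m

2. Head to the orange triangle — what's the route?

turn right 151°, forward 2.2 m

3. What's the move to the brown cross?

turn left 139°, forward 10.9 m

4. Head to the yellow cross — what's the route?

blocked — turn left 126°, forward 5.6 m, then turn right 19°, forward 6.2 m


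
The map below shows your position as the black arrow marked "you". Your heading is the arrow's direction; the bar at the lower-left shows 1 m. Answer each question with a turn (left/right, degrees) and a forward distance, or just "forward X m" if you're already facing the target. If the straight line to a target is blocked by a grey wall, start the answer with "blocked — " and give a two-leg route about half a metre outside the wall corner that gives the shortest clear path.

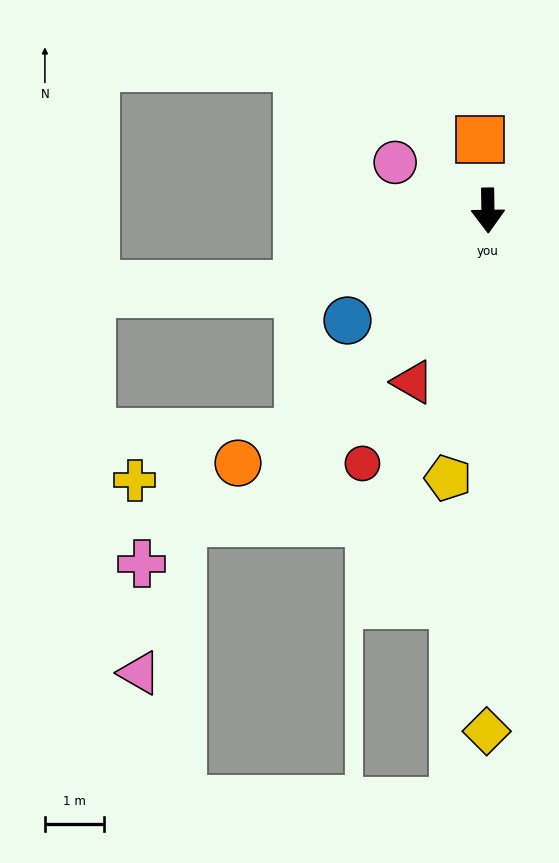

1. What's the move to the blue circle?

turn right 53°, forward 3.0 m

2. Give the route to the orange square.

turn right 175°, forward 1.2 m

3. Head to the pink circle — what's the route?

turn right 118°, forward 1.8 m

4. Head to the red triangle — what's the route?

turn right 24°, forward 3.2 m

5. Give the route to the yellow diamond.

forward 8.8 m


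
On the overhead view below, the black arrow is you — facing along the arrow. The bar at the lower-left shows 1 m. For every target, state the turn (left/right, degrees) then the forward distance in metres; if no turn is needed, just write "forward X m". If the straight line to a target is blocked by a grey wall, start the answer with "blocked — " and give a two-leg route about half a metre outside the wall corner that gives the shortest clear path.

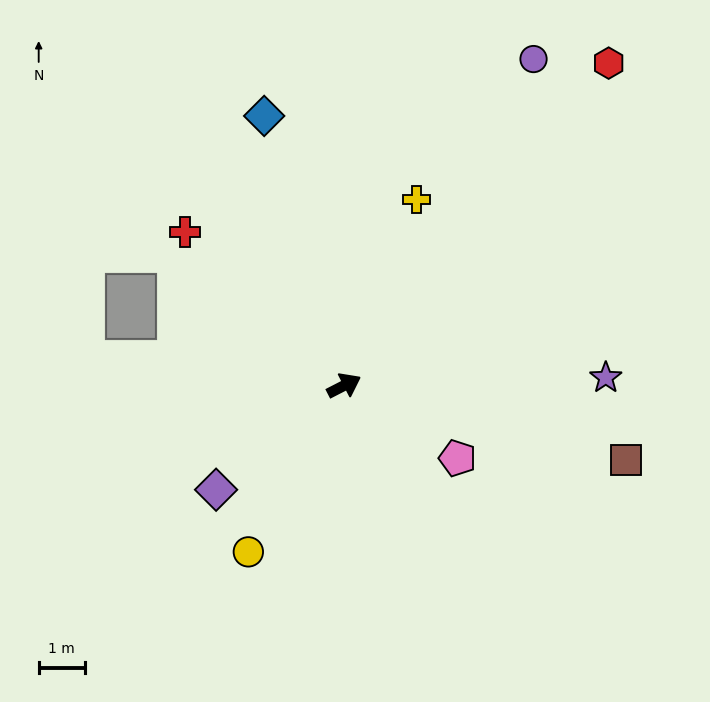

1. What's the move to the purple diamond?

turn right 168°, forward 3.6 m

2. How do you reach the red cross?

turn left 109°, forward 4.8 m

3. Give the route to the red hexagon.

turn left 23°, forward 9.1 m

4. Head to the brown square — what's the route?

turn right 42°, forward 6.3 m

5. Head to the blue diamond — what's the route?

turn left 79°, forward 6.1 m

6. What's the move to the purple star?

turn right 25°, forward 5.7 m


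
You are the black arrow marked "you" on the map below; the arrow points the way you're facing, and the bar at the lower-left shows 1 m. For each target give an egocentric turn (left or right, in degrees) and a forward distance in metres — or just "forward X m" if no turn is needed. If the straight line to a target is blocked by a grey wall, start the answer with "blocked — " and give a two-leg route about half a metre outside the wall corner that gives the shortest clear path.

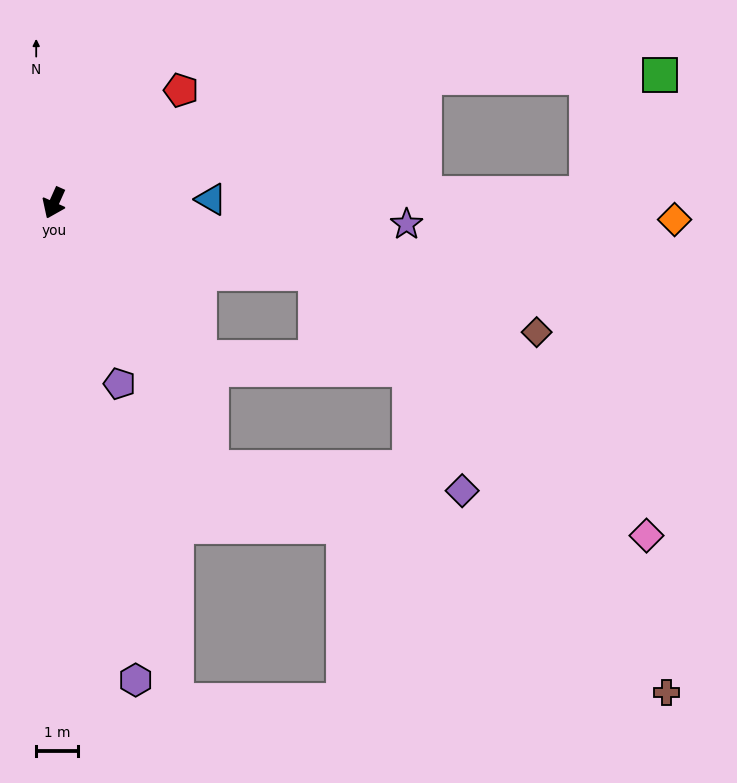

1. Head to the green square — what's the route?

blocked — turn left 133°, forward 9.3 m, then turn right 18°, forward 5.6 m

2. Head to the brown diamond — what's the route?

turn left 99°, forward 11.9 m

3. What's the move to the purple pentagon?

turn left 44°, forward 4.6 m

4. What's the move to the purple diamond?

blocked — turn left 55°, forward 7.3 m, then turn left 54°, forward 6.0 m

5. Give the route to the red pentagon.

turn left 156°, forward 4.0 m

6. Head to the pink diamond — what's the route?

blocked — turn left 99°, forward 6.4 m, then turn right 23°, forward 10.0 m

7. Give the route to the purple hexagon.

turn left 34°, forward 11.5 m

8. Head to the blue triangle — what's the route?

turn left 116°, forward 3.7 m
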